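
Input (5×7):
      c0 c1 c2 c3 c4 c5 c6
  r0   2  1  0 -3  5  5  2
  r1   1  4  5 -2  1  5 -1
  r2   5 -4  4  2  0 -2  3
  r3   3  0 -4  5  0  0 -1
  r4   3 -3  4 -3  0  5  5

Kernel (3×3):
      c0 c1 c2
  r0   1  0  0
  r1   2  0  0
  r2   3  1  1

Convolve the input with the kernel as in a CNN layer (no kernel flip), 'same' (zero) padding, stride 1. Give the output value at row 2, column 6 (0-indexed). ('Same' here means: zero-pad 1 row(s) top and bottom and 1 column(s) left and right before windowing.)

0

The receptive field on the zero-padded input at this output position is [5 -1 0 / -2 3 0 / 0 -1 0]. Elementwise product with the kernel and sum: 5·1 + -2·2 + 0·3 + -1·1 + 0·1.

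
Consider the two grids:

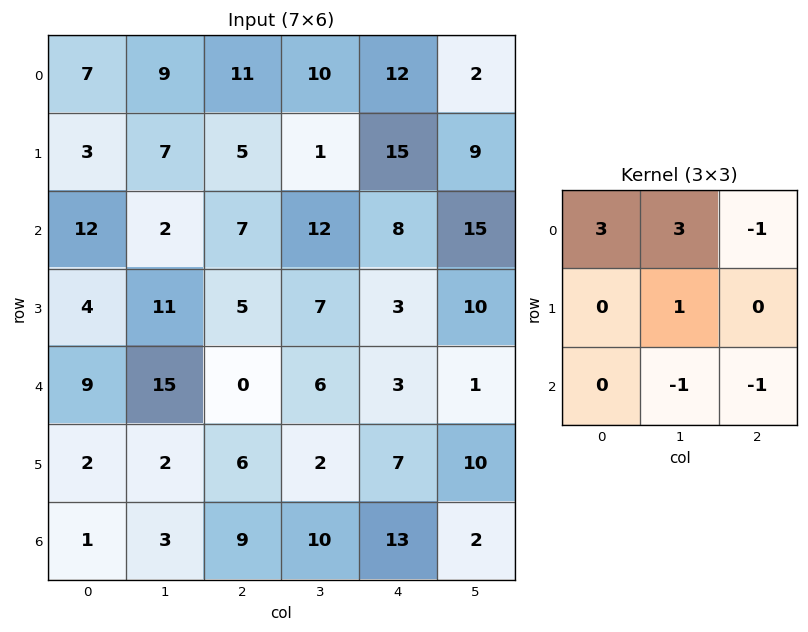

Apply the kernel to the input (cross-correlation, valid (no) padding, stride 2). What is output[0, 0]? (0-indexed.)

The receptive field on the input at this output position is [7 9 11 / 3 7 5 / 12 2 7]. Elementwise product with the kernel and sum: 7·3 + 9·3 + 11·-1 + 7·1 + 2·-1 + 7·-1.

35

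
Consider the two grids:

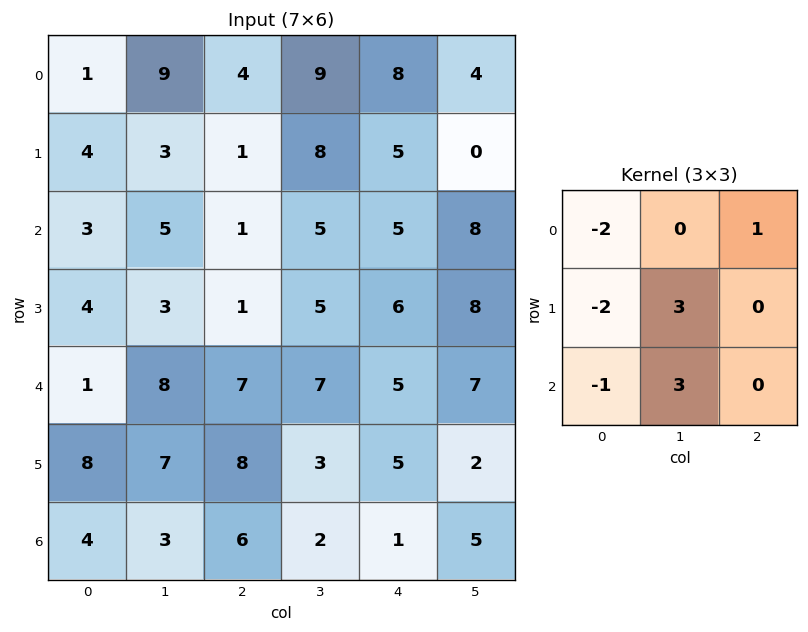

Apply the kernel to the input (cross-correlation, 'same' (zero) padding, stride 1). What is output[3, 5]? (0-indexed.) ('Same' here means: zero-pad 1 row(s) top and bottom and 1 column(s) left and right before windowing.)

The receptive field on the zero-padded input at this output position is [5 8 0 / 6 8 0 / 5 7 0]. Elementwise product with the kernel and sum: 5·-2 + 0·1 + 6·-2 + 8·3 + 5·-1 + 7·3.

18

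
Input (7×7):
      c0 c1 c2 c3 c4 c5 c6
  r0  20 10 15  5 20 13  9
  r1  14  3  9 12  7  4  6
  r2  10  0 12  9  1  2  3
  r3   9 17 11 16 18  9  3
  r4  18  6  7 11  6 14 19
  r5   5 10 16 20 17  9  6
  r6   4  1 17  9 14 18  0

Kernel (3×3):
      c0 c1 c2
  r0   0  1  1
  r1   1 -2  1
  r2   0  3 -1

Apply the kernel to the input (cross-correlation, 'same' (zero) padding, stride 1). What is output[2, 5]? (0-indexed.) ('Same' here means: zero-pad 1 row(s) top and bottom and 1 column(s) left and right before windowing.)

The receptive field on the zero-padded input at this output position is [7 4 6 / 1 2 3 / 18 9 3]. Elementwise product with the kernel and sum: 4·1 + 6·1 + 1·1 + 2·-2 + 3·1 + 9·3 + 3·-1.

34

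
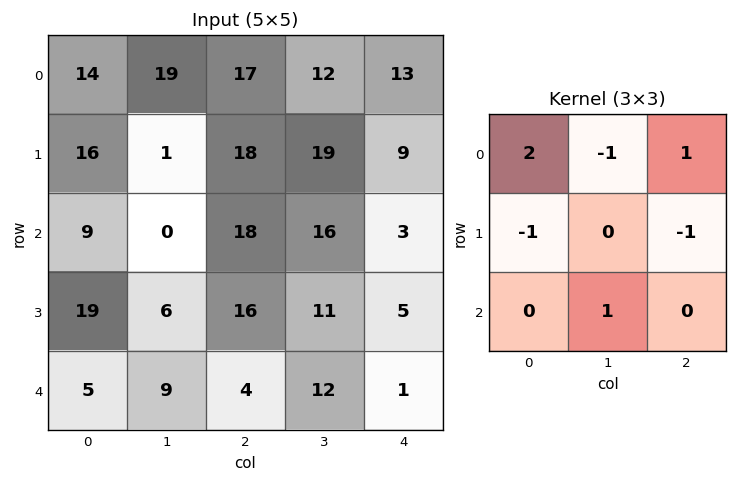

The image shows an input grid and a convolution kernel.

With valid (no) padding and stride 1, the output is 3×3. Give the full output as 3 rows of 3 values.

Output[0,0]: The receptive field on the input at this output position is [14 19 17 / 16 1 18 / 9 0 18]. Elementwise product with the kernel and sum: 14·2 + 19·-1 + 17·1 + 16·-1 + 18·-1 + 0·1.

-8 31 24
28 3 16
10 -15 14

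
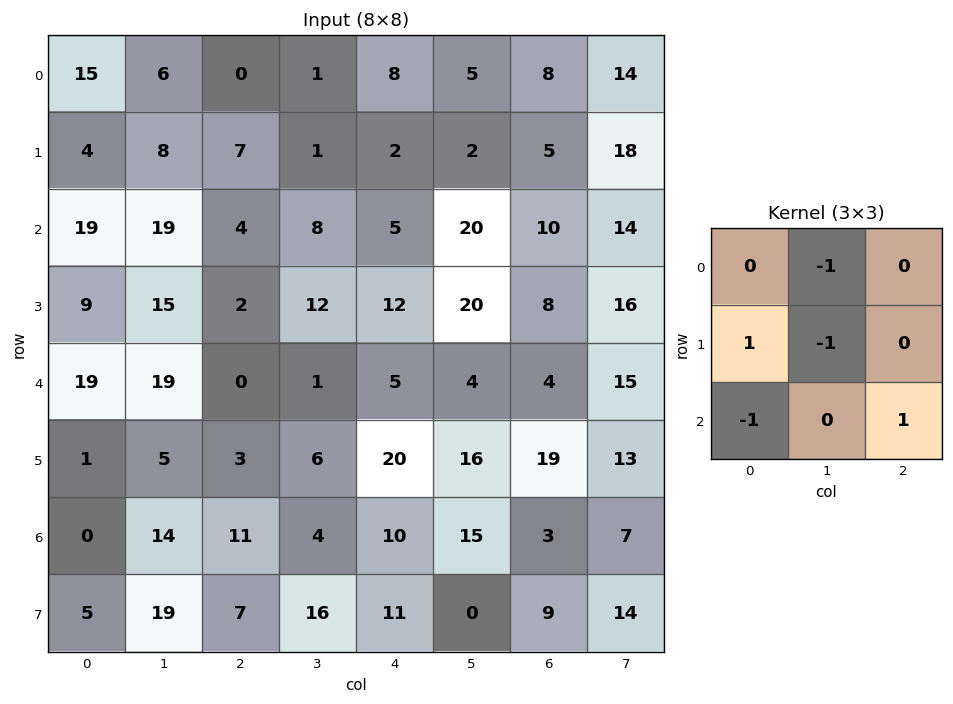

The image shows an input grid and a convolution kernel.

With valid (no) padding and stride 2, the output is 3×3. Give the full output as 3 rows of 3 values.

Output[0,0]: The receptive field on the input at this output position is [15 6 0 / 4 8 7 / 19 19 4]. Elementwise product with the kernel and sum: 6·-1 + 4·1 + 8·-1 + 19·-1 + 4·1.

-25 6 0
-44 -13 -29
-12 -5 -7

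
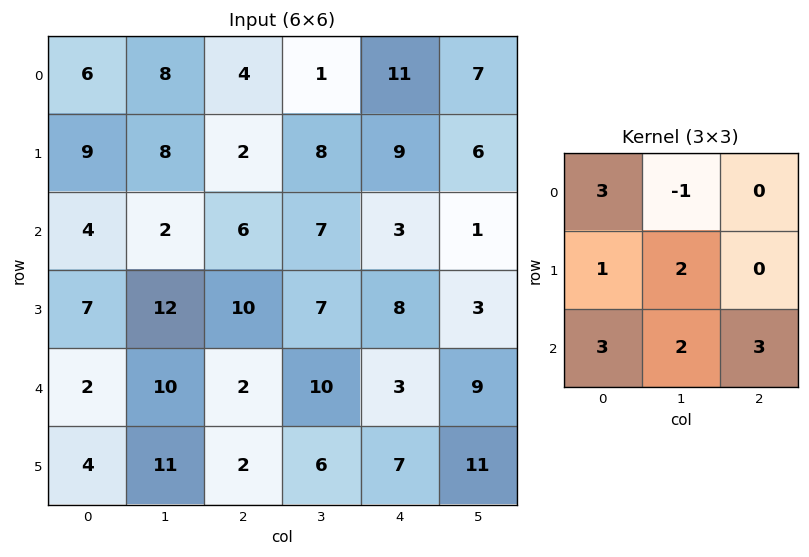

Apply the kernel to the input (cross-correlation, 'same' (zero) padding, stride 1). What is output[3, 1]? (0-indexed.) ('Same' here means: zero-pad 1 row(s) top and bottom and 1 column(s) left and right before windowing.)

73

The receptive field on the zero-padded input at this output position is [4 2 6 / 7 12 10 / 2 10 2]. Elementwise product with the kernel and sum: 4·3 + 2·-1 + 7·1 + 12·2 + 2·3 + 10·2 + 2·3.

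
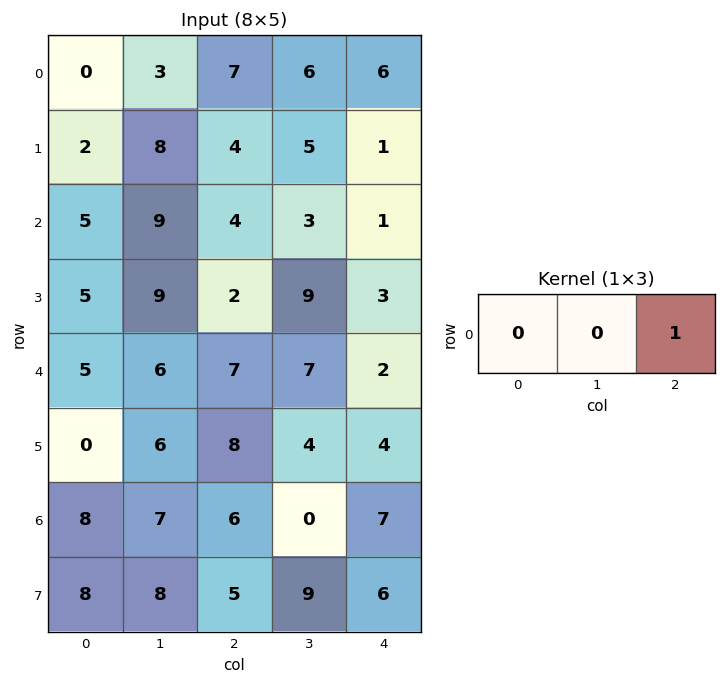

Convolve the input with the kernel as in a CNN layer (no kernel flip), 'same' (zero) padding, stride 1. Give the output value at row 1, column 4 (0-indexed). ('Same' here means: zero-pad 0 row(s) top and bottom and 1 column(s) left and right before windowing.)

0

The receptive field on the zero-padded input at this output position is [5 1 0]. Elementwise product with the kernel and sum: 0·1.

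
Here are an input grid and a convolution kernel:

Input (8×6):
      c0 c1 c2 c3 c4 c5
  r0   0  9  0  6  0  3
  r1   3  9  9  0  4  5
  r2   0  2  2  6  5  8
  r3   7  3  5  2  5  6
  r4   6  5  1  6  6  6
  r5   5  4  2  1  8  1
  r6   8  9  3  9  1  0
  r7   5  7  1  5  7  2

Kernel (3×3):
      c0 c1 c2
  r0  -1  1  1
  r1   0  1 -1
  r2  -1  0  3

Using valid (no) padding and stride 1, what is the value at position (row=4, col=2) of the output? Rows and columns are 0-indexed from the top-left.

The receptive field on the input at this output position is [1 6 6 / 2 1 8 / 3 9 1]. Elementwise product with the kernel and sum: 1·-1 + 6·1 + 6·1 + 1·1 + 8·-1 + 3·-1 + 1·3.

4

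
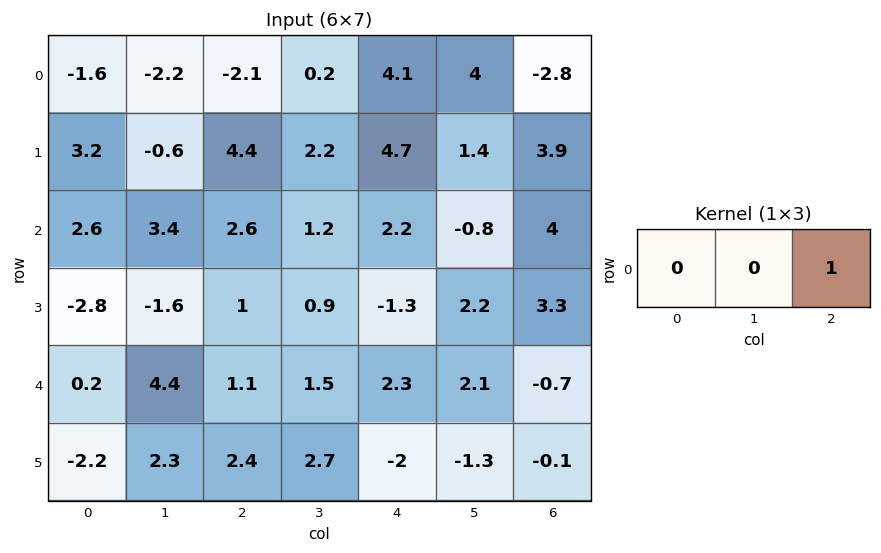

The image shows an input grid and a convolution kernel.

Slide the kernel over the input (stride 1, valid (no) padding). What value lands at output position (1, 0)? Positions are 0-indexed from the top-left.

4.4

The receptive field on the input at this output position is [3.2 -0.6 4.4]. Elementwise product with the kernel and sum: 4.4·1.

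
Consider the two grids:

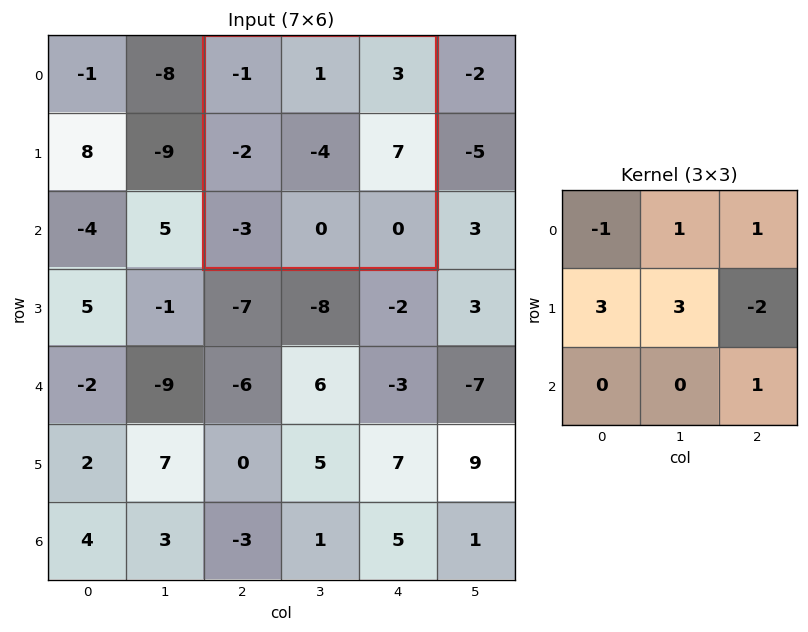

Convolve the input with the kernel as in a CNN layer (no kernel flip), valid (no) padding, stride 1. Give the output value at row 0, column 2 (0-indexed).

The receptive field on the input at this output position is [-1 1 3 / -2 -4 7 / -3 0 0]. Elementwise product with the kernel and sum: -1·-1 + 1·1 + 3·1 + -2·3 + -4·3 + 7·-2 + 0·1.

-27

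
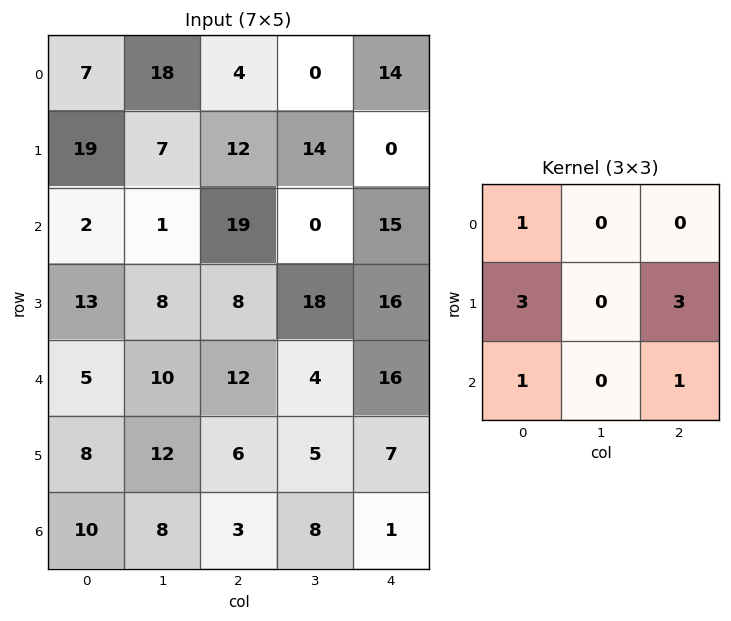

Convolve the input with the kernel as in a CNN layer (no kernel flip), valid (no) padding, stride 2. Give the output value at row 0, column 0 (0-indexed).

The receptive field on the input at this output position is [7 18 4 / 19 7 12 / 2 1 19]. Elementwise product with the kernel and sum: 7·1 + 19·3 + 12·3 + 2·1 + 19·1.

121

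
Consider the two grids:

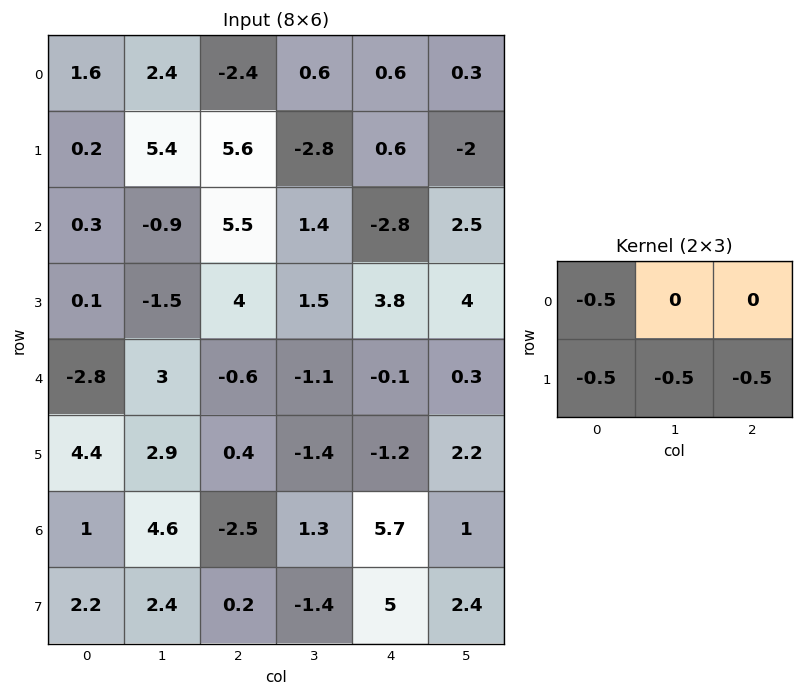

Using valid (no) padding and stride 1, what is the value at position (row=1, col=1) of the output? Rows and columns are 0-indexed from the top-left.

The receptive field on the input at this output position is [5.4 5.6 -2.8 / -0.9 5.5 1.4]. Elementwise product with the kernel and sum: 5.4·-0.5 + -0.9·-0.5 + 5.5·-0.5 + 1.4·-0.5.

-5.7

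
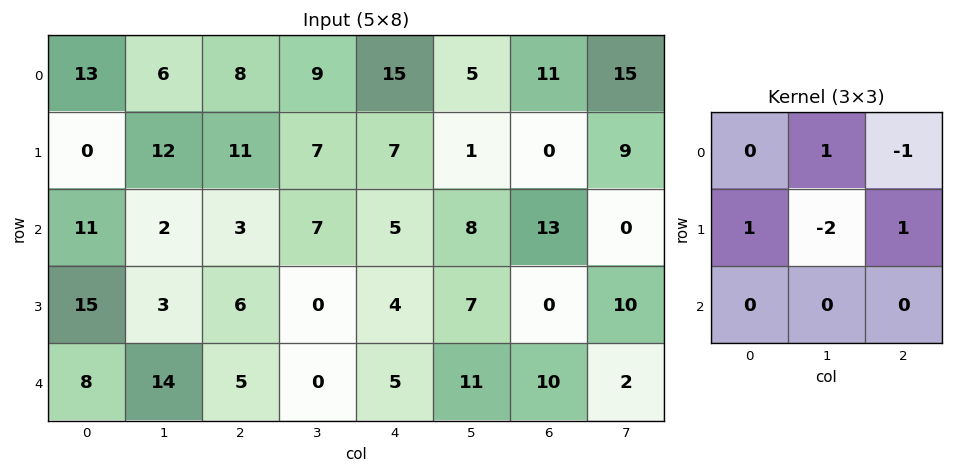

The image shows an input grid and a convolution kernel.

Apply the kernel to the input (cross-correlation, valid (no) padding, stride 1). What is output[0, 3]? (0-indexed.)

4

The receptive field on the input at this output position is [9 15 5 / 7 7 1 / 7 5 8]. Elementwise product with the kernel and sum: 15·1 + 5·-1 + 7·1 + 7·-2 + 1·1.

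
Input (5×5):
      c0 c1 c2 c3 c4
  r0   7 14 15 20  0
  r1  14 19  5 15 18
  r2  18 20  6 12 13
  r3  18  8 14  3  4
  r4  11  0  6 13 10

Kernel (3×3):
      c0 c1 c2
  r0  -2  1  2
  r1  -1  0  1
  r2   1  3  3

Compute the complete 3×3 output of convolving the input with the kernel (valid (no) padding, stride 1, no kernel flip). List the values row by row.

117 97 84
73 48 83
21 42 91

Output[0,0]: The receptive field on the input at this output position is [7 14 15 / 14 19 5 / 18 20 6]. Elementwise product with the kernel and sum: 7·-2 + 14·1 + 15·2 + 14·-1 + 5·1 + 18·1 + 20·3 + 6·3.
Output[0,1]: The receptive field on the input at this output position is [14 15 20 / 19 5 15 / 20 6 12]. Elementwise product with the kernel and sum: 14·-2 + 15·1 + 20·2 + 19·-1 + 15·1 + 20·1 + 6·3 + 12·3.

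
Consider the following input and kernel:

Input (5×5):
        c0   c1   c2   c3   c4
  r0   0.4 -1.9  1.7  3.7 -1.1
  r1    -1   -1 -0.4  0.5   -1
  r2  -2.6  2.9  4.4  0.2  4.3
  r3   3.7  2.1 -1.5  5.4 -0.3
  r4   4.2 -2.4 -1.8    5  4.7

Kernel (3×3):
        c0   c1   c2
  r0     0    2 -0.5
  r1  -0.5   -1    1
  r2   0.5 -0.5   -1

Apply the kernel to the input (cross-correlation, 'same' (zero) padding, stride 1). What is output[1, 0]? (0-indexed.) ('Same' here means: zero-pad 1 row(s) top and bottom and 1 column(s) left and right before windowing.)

0.15

The receptive field on the zero-padded input at this output position is [0 0.4 -1.9 / 0 -1 -1 / 0 -2.6 2.9]. Elementwise product with the kernel and sum: 0.4·2 + -1.9·-0.5 + 0·-0.5 + -1·-1 + -1·1 + 0·0.5 + -2.6·-0.5 + 2.9·-1.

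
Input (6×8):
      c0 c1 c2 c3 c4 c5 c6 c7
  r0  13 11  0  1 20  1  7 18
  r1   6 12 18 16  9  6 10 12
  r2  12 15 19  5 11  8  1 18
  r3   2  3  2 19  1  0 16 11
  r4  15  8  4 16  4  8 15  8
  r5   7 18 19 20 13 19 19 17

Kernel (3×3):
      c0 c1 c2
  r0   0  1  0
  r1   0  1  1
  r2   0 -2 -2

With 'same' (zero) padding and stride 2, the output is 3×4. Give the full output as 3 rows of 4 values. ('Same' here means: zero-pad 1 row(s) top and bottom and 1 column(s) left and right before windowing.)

Output[0,0]: The receptive field on the zero-padded input at this output position is [0 0 0 / 0 13 11 / 0 6 12]. Elementwise product with the kernel and sum: 0·1 + 13·1 + 11·1 + 6·-2 + 12·-2.
Output[0,1]: The receptive field on the zero-padded input at this output position is [0 0 0 / 11 0 1 / 12 18 16]. Elementwise product with the kernel and sum: 0·1 + 0·1 + 1·1 + 18·-2 + 16·-2.

-12 -67 -9 -19
23 0 26 -25
-25 -56 -51 -33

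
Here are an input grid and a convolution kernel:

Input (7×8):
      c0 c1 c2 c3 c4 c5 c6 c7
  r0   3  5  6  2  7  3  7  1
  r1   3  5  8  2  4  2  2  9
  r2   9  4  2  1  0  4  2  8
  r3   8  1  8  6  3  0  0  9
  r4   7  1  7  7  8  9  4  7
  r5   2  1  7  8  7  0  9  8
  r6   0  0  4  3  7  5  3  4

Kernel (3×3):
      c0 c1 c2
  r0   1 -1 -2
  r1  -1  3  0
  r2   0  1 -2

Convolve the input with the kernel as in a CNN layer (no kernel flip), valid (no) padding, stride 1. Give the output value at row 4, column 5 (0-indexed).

The receptive field on the input at this output position is [9 4 7 / 0 9 8 / 5 3 4]. Elementwise product with the kernel and sum: 9·1 + 4·-1 + 7·-2 + 0·-1 + 9·3 + 3·1 + 4·-2.

13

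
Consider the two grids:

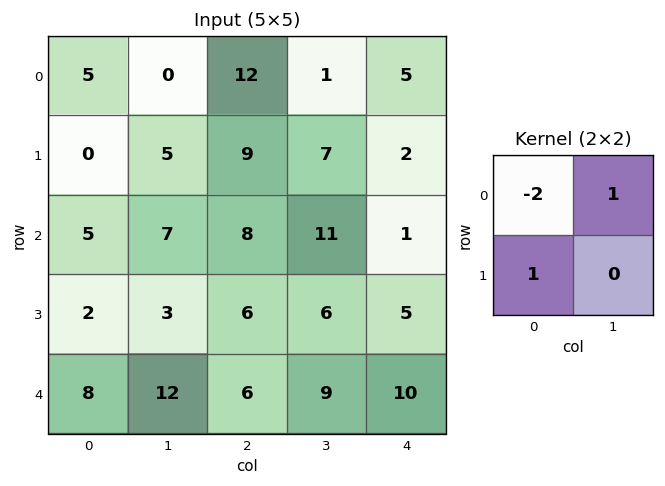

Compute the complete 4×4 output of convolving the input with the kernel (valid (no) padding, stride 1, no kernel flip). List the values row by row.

-10 17 -14 10
10 6 -3 -1
-1 -3 1 -15
7 12 0 2

Output[0,0]: The receptive field on the input at this output position is [5 0 / 0 5]. Elementwise product with the kernel and sum: 5·-2 + 0·1 + 0·1.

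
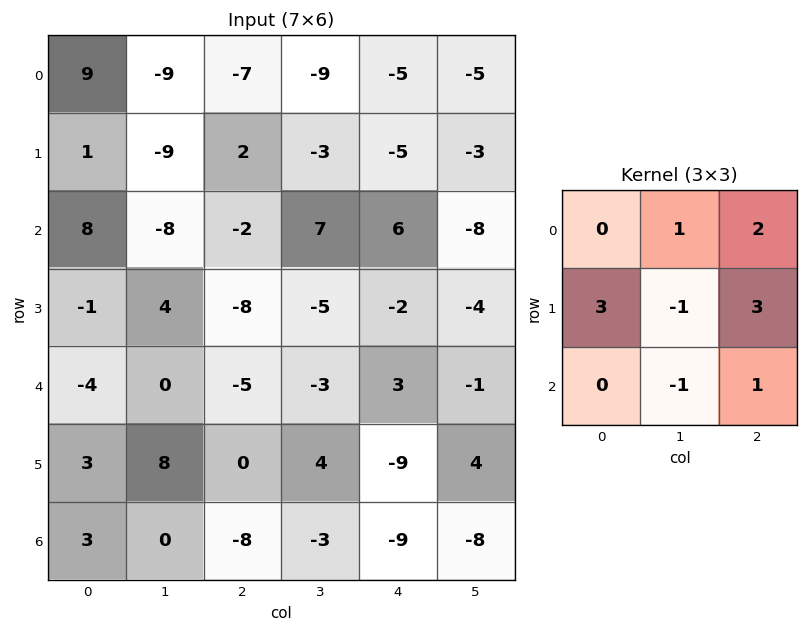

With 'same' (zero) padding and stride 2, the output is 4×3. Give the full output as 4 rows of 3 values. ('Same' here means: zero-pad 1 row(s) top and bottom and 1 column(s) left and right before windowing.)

Output[0,0]: The receptive field on the zero-padded input at this output position is [0 0 0 / 0 9 -9 / 0 1 -9]. Elementwise product with the kernel and sum: 0·1 + 0·2 + 0·3 + 9·-1 + -9·3 + 1·-1 + -9·1.

-46 -52 -35
-44 -2 -22
16 -18 -12
16 7 -25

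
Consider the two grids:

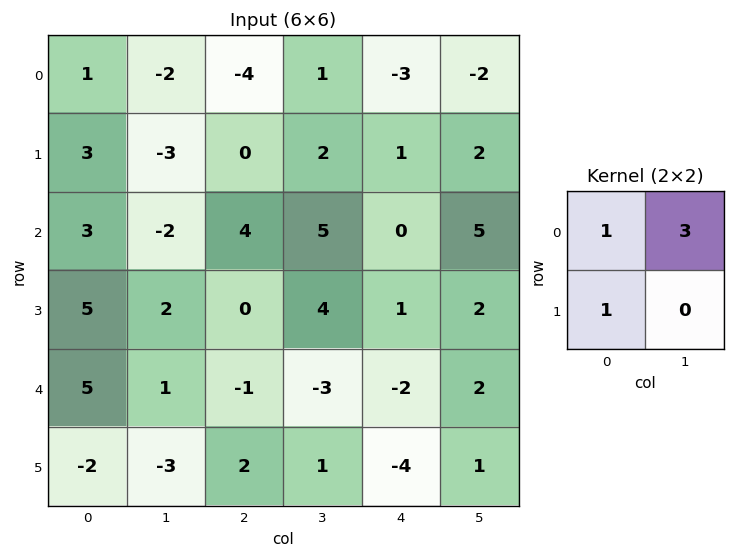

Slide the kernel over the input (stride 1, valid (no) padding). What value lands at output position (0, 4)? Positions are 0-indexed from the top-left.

-8

The receptive field on the input at this output position is [-3 -2 / 1 2]. Elementwise product with the kernel and sum: -3·1 + -2·3 + 1·1.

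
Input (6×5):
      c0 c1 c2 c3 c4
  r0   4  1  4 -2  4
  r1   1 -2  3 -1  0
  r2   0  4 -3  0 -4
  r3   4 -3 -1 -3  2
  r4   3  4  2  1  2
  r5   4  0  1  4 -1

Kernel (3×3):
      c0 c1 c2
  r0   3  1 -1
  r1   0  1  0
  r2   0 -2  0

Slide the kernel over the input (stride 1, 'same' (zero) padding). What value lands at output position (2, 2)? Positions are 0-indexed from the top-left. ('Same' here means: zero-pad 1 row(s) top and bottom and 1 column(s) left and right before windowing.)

The receptive field on the zero-padded input at this output position is [-2 3 -1 / 4 -3 0 / -3 -1 -3]. Elementwise product with the kernel and sum: -2·3 + 3·1 + -1·-1 + -3·1 + -1·-2.

-3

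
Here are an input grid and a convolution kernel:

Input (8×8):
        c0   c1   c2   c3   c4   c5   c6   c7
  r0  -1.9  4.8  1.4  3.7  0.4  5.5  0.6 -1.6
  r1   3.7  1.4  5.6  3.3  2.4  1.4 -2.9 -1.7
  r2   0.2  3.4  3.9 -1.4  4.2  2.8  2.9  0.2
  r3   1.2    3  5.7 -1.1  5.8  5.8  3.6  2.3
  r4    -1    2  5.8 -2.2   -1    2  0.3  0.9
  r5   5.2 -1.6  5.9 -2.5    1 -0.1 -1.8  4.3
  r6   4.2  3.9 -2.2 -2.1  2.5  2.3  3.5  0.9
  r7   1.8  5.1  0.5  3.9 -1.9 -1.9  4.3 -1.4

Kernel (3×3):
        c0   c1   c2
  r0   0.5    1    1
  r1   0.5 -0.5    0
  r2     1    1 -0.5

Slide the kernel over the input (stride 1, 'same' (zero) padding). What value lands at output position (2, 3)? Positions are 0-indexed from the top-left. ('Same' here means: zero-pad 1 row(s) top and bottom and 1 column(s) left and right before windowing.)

12.85

The receptive field on the zero-padded input at this output position is [5.6 3.3 2.4 / 3.9 -1.4 4.2 / 5.7 -1.1 5.8]. Elementwise product with the kernel and sum: 5.6·0.5 + 3.3·1 + 2.4·1 + 3.9·0.5 + -1.4·-0.5 + 5.7·1 + -1.1·1 + 5.8·-0.5.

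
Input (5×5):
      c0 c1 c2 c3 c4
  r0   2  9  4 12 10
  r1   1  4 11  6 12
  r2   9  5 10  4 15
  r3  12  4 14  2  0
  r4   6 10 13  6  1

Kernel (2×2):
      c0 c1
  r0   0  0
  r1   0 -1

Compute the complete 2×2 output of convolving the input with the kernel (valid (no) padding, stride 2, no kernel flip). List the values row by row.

-4 -6
-4 -2

Output[0,0]: The receptive field on the input at this output position is [2 9 / 1 4]. Elementwise product with the kernel and sum: 4·-1.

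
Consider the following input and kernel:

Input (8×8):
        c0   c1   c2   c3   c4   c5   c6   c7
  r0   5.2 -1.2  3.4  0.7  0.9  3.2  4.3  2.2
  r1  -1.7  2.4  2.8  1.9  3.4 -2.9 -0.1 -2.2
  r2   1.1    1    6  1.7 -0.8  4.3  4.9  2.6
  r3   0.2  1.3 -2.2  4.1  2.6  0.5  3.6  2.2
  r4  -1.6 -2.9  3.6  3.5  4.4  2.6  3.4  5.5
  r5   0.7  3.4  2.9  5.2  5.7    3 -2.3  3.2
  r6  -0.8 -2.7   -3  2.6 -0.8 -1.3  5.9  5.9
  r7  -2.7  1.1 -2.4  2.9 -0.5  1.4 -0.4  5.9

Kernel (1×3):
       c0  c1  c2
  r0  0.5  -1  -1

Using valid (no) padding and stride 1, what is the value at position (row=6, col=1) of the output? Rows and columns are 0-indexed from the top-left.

-0.95

The receptive field on the input at this output position is [-2.7 -3 2.6]. Elementwise product with the kernel and sum: -2.7·0.5 + -3·-1 + 2.6·-1.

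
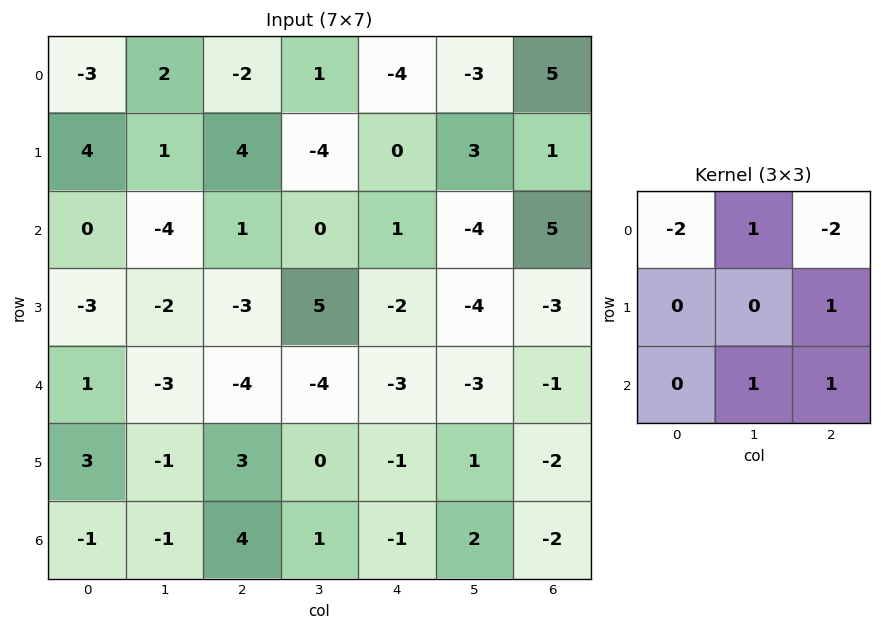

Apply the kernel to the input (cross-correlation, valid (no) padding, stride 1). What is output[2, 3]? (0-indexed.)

-1

The receptive field on the input at this output position is [0 1 -4 / 5 -2 -4 / -4 -3 -3]. Elementwise product with the kernel and sum: 0·-2 + 1·1 + -4·-2 + -4·1 + -3·1 + -3·1.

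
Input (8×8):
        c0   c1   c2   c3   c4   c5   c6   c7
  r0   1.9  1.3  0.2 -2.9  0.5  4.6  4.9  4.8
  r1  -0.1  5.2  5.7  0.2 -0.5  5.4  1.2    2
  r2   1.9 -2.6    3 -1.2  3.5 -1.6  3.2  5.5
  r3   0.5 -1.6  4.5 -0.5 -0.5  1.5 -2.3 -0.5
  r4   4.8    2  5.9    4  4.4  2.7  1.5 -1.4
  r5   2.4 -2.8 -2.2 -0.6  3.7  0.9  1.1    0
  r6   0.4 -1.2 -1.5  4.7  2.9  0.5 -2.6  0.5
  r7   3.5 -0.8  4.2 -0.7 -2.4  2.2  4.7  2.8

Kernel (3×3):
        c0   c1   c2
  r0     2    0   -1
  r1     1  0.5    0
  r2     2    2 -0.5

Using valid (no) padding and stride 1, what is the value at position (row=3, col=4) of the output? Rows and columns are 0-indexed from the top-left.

The receptive field on the input at this output position is [-0.5 1.5 -2.3 / 4.4 2.7 1.5 / 3.7 0.9 1.1]. Elementwise product with the kernel and sum: -0.5·2 + -2.3·-1 + 4.4·1 + 2.7·0.5 + 3.7·2 + 0.9·2 + 1.1·-0.5.

15.7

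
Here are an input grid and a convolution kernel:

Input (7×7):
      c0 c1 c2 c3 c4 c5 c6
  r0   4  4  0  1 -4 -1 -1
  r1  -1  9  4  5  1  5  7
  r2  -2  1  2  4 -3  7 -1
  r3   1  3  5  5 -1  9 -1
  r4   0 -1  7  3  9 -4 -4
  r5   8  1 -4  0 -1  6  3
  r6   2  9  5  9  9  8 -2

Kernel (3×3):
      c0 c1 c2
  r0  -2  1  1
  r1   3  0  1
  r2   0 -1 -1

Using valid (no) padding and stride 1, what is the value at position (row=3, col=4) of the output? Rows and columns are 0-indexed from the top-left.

The receptive field on the input at this output position is [-1 9 -1 / 9 -4 -4 / -1 6 3]. Elementwise product with the kernel and sum: -1·-2 + 9·1 + -1·1 + 9·3 + -4·1 + 6·-1 + 3·-1.

24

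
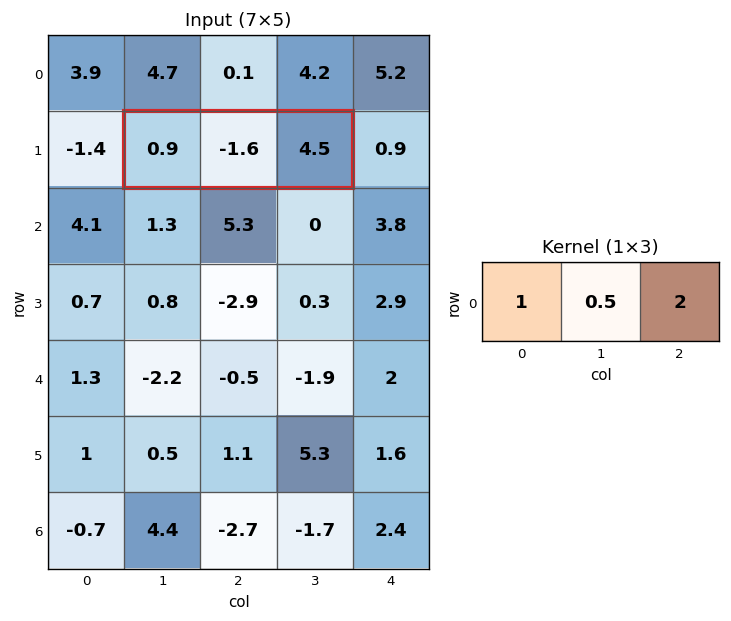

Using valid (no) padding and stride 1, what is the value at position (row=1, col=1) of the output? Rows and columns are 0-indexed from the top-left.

The receptive field on the input at this output position is [0.9 -1.6 4.5]. Elementwise product with the kernel and sum: 0.9·1 + -1.6·0.5 + 4.5·2.

9.1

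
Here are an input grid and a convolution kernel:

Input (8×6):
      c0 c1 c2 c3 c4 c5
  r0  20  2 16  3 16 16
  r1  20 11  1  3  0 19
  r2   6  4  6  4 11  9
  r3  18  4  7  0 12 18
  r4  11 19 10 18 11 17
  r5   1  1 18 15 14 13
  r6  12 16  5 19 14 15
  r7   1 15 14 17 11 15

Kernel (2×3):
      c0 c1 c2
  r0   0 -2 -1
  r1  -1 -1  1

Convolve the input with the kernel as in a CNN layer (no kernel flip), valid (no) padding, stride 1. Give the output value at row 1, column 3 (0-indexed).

-25

The receptive field on the input at this output position is [3 0 19 / 4 11 9]. Elementwise product with the kernel and sum: 0·-2 + 19·-1 + 4·-1 + 11·-1 + 9·1.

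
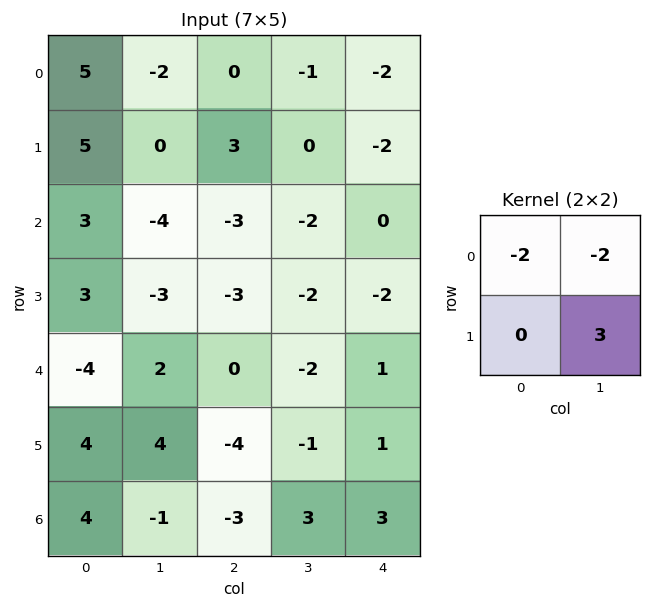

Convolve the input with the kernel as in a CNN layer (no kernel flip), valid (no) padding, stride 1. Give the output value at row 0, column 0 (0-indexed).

The receptive field on the input at this output position is [5 -2 / 5 0]. Elementwise product with the kernel and sum: 5·-2 + -2·-2 + 0·3.

-6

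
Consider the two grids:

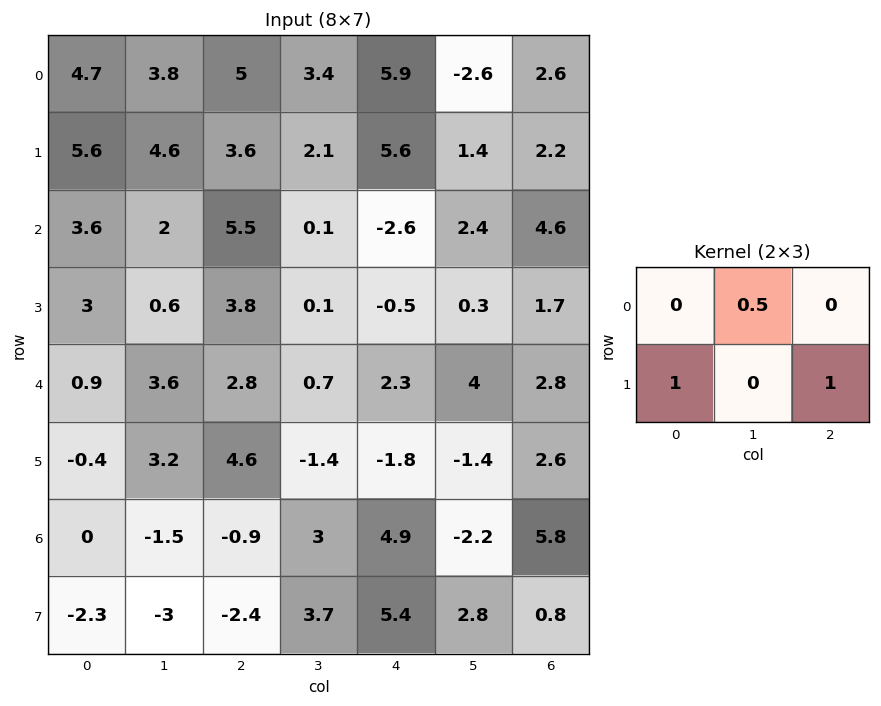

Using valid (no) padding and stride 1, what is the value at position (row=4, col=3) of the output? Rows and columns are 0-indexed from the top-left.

The receptive field on the input at this output position is [0.7 2.3 4 / -1.4 -1.8 -1.4]. Elementwise product with the kernel and sum: 2.3·0.5 + -1.4·1 + -1.4·1.

-1.65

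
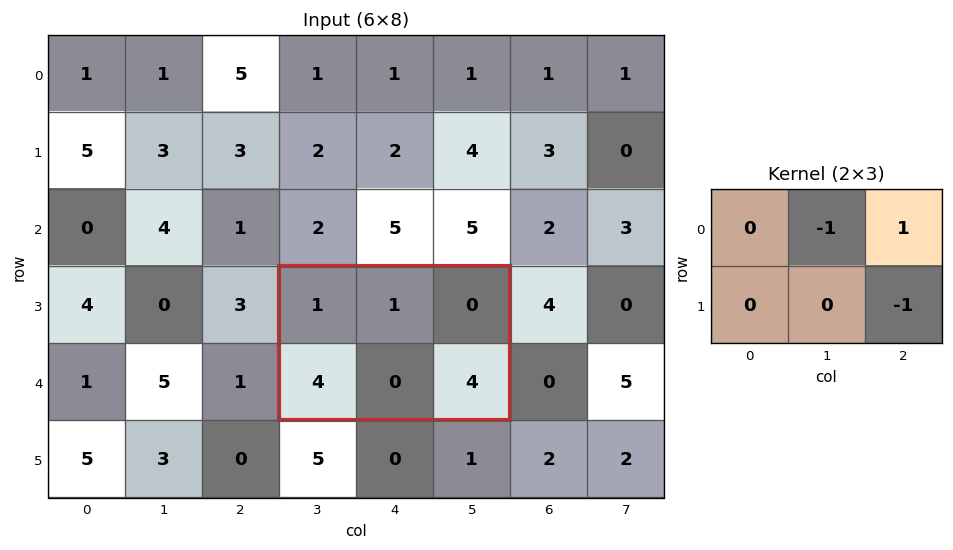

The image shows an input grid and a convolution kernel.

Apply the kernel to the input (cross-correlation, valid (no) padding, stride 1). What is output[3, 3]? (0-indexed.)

-5

The receptive field on the input at this output position is [1 1 0 / 4 0 4]. Elementwise product with the kernel and sum: 1·-1 + 0·1 + 4·-1.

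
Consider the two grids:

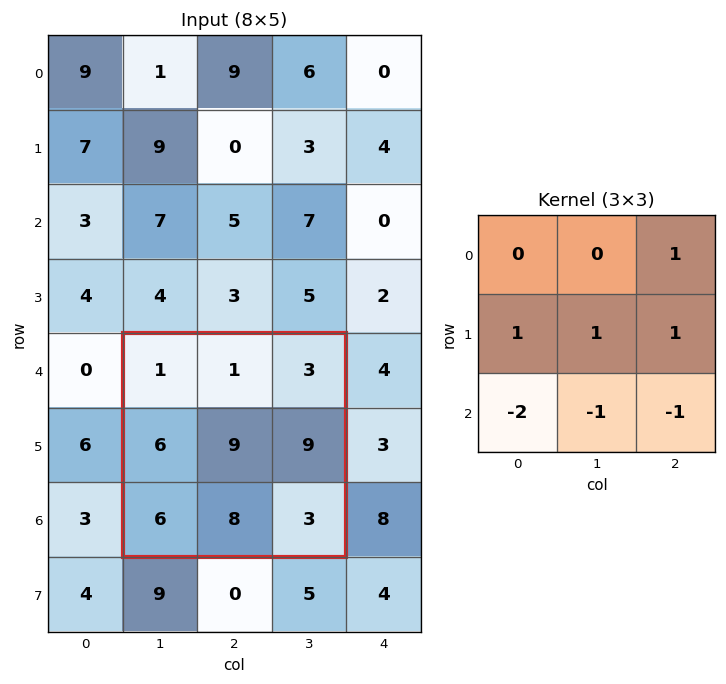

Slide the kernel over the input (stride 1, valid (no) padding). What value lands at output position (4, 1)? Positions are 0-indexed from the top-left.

4

The receptive field on the input at this output position is [1 1 3 / 6 9 9 / 6 8 3]. Elementwise product with the kernel and sum: 3·1 + 6·1 + 9·1 + 9·1 + 6·-2 + 8·-1 + 3·-1.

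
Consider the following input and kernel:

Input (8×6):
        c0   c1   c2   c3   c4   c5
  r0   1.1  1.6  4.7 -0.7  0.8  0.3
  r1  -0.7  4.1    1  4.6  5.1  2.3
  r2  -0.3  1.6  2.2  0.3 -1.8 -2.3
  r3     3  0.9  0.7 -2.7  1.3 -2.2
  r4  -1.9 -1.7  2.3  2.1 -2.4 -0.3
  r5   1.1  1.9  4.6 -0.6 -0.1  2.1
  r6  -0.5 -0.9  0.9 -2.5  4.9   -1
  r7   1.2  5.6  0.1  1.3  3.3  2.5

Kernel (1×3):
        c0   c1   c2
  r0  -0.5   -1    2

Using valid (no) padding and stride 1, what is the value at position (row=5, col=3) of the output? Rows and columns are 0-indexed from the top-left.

4.6

The receptive field on the input at this output position is [-0.6 -0.1 2.1]. Elementwise product with the kernel and sum: -0.6·-0.5 + -0.1·-1 + 2.1·2.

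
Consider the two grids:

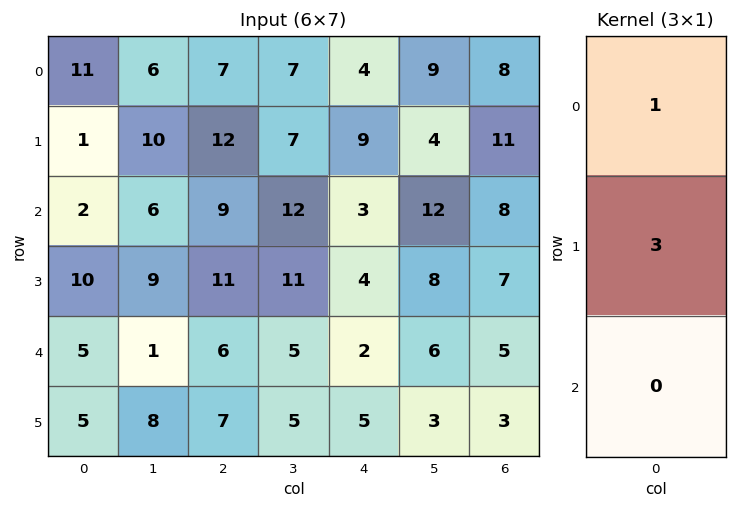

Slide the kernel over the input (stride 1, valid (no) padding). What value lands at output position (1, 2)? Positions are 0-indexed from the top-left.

39

The receptive field on the input at this output position is [12 / 9 / 11]. Elementwise product with the kernel and sum: 12·1 + 9·3.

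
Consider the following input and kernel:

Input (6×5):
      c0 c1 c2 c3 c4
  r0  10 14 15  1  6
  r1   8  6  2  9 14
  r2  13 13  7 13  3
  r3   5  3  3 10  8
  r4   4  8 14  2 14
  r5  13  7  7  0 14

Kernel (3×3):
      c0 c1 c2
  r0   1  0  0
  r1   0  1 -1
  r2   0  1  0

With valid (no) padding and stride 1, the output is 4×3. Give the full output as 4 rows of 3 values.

27 14 23
17 3 22
21 20 11
6 22 -9

Output[0,0]: The receptive field on the input at this output position is [10 14 15 / 8 6 2 / 13 13 7]. Elementwise product with the kernel and sum: 10·1 + 6·1 + 2·-1 + 13·1.
Output[0,1]: The receptive field on the input at this output position is [14 15 1 / 6 2 9 / 13 7 13]. Elementwise product with the kernel and sum: 14·1 + 2·1 + 9·-1 + 7·1.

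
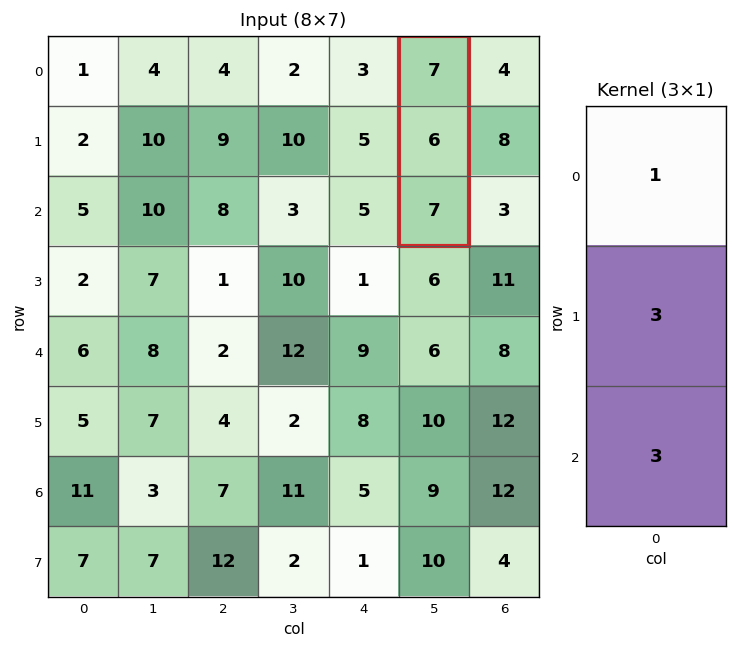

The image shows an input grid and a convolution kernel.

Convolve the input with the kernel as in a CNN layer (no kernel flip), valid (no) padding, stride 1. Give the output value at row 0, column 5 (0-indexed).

46

The receptive field on the input at this output position is [7 / 6 / 7]. Elementwise product with the kernel and sum: 7·1 + 6·3 + 7·3.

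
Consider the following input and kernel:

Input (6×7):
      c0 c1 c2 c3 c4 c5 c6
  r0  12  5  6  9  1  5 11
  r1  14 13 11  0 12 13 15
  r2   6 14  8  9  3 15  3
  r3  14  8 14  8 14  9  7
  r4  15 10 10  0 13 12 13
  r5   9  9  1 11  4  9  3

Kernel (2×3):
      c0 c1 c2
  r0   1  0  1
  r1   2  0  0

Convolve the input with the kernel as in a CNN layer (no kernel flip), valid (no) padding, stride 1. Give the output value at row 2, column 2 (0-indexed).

The receptive field on the input at this output position is [8 9 3 / 14 8 14]. Elementwise product with the kernel and sum: 8·1 + 3·1 + 14·2.

39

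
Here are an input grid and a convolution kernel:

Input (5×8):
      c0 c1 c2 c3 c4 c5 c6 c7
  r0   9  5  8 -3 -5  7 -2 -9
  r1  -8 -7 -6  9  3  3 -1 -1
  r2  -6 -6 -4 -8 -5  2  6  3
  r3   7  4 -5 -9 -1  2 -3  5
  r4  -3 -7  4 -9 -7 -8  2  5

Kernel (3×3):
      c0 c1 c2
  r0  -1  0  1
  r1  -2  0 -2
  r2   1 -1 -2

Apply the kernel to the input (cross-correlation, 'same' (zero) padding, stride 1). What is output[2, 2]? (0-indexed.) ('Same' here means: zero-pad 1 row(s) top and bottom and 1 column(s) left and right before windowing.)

71

The receptive field on the zero-padded input at this output position is [-7 -6 9 / -6 -4 -8 / 4 -5 -9]. Elementwise product with the kernel and sum: -7·-1 + 9·1 + -6·-2 + -8·-2 + 4·1 + -5·-1 + -9·-2.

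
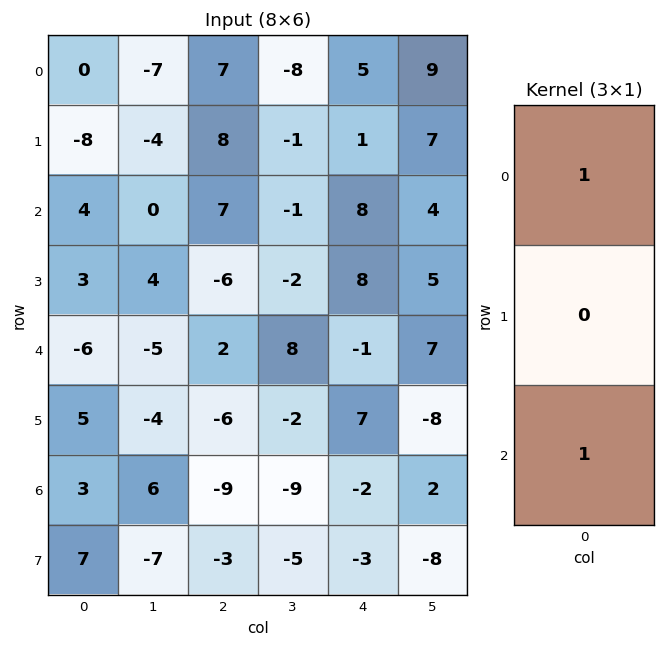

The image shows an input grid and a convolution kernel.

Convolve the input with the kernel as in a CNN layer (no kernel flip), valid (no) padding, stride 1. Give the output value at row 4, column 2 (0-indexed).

The receptive field on the input at this output position is [2 / -6 / -9]. Elementwise product with the kernel and sum: 2·1 + -9·1.

-7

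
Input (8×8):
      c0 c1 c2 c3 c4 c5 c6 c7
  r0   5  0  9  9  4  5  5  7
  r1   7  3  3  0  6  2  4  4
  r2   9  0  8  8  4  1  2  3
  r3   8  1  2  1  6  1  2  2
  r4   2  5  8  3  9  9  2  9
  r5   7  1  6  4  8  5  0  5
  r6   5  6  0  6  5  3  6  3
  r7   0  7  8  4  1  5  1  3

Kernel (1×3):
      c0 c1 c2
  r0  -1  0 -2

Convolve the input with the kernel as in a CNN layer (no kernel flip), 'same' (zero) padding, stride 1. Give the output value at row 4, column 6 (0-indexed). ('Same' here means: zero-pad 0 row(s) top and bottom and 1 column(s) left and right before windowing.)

The receptive field on the zero-padded input at this output position is [9 2 9]. Elementwise product with the kernel and sum: 9·-1 + 9·-2.

-27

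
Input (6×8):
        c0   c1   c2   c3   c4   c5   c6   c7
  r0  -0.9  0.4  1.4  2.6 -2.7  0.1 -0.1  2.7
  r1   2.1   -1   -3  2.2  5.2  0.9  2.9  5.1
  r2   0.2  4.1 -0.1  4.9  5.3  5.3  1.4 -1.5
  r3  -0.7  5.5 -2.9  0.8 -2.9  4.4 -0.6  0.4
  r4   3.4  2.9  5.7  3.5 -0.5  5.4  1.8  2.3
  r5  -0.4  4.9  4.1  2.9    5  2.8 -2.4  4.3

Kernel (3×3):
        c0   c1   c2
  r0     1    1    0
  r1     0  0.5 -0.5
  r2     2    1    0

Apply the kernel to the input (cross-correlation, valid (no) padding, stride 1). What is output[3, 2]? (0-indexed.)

The receptive field on the input at this output position is [-2.9 0.8 -2.9 / 5.7 3.5 -0.5 / 4.1 2.9 5]. Elementwise product with the kernel and sum: -2.9·1 + 0.8·1 + 3.5·0.5 + -0.5·-0.5 + 4.1·2 + 2.9·1.

11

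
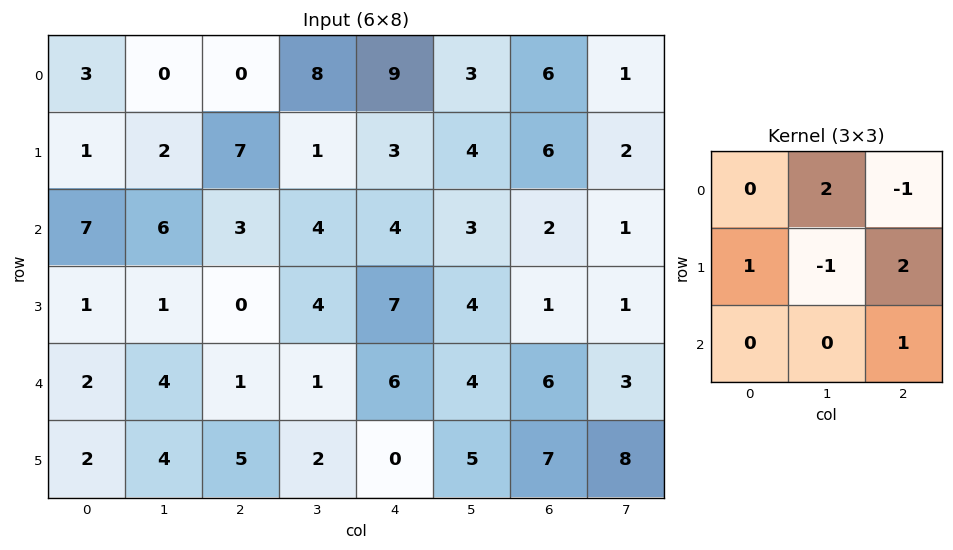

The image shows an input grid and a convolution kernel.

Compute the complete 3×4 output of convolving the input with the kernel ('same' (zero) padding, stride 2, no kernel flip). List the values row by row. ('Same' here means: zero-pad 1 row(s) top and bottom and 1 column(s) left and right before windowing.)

Output[0,0]: The receptive field on the zero-padded input at this output position is [0 0 0 / 0 3 0 / 0 1 2]. Elementwise product with the kernel and sum: 0·2 + 0·-1 + 0·1 + 3·-1 + 0·2 + 2·1.
Output[0,1]: The receptive field on the zero-padded input at this output position is [0 0 0 / 0 0 8 / 2 7 1]. Elementwise product with the kernel and sum: 0·2 + 0·-1 + 0·1 + 0·-1 + 8·2 + 1·1.

-1 17 9 1
6 28 12 14
11 3 18 13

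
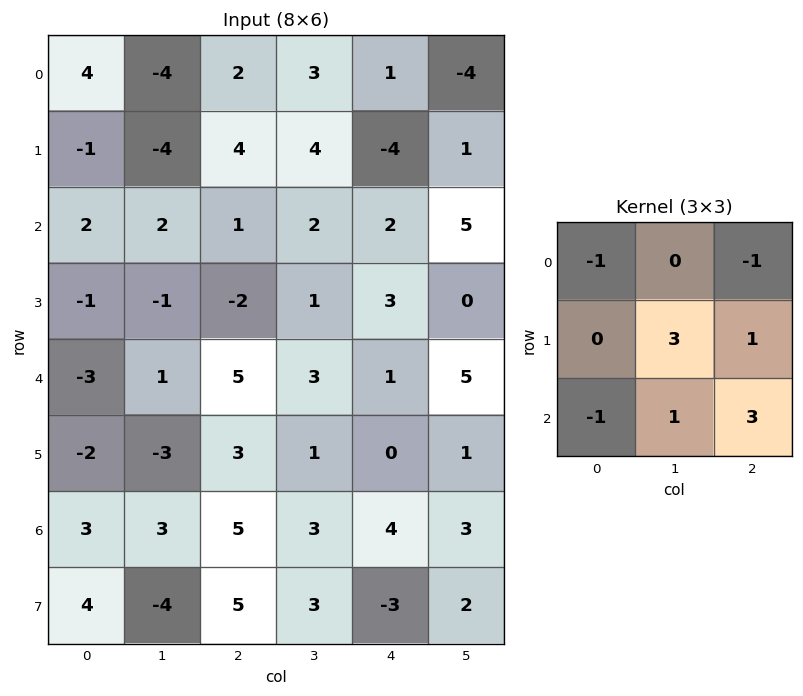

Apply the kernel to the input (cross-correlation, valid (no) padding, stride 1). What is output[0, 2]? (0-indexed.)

12

The receptive field on the input at this output position is [2 3 1 / 4 4 -4 / 1 2 2]. Elementwise product with the kernel and sum: 2·-1 + 1·-1 + 4·3 + -4·1 + 1·-1 + 2·1 + 2·3.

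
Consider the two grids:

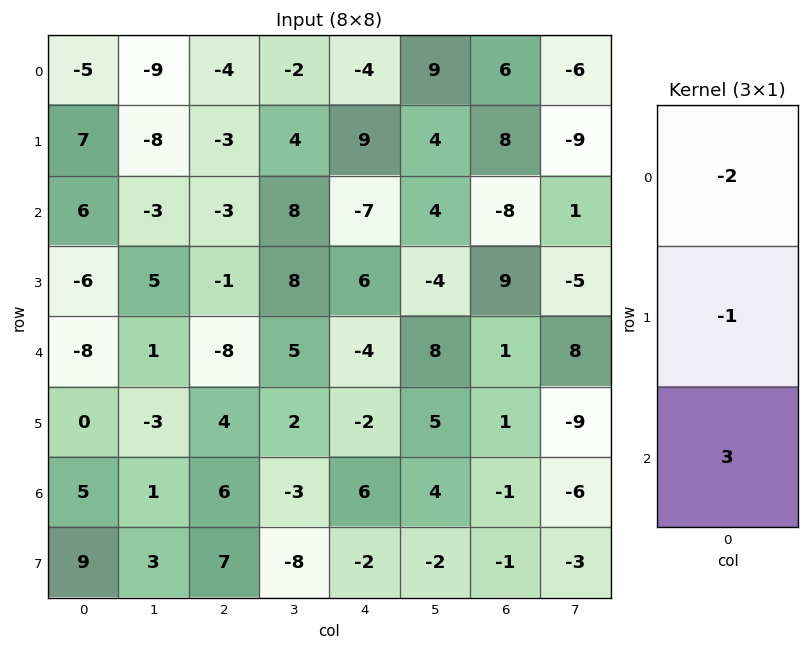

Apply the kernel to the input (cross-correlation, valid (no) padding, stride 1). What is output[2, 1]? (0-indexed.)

The receptive field on the input at this output position is [-3 / 5 / 1]. Elementwise product with the kernel and sum: -3·-2 + 5·-1 + 1·3.

4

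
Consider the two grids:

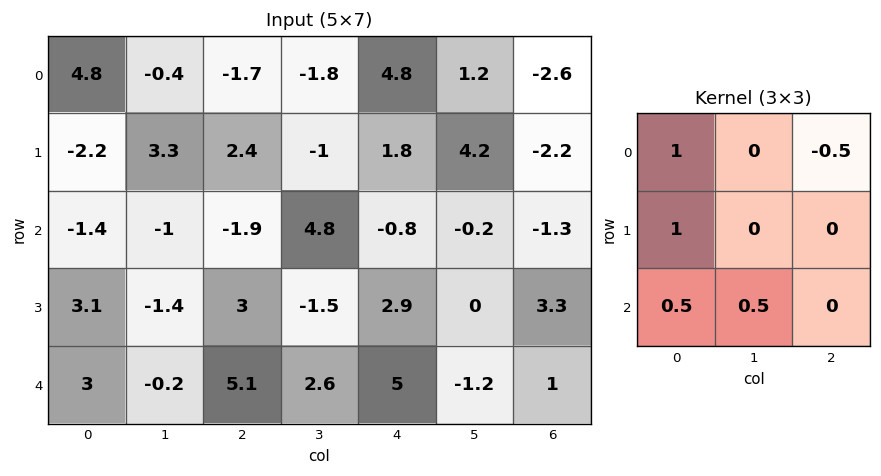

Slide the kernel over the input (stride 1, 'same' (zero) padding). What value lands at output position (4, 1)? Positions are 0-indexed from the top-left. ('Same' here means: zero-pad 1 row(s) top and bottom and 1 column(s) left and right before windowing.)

The receptive field on the zero-padded input at this output position is [3.1 -1.4 3 / 3 -0.2 5.1 / 0 0 0]. Elementwise product with the kernel and sum: 3.1·1 + 3·-0.5 + 3·1 + 0·0.5 + 0·0.5.

4.6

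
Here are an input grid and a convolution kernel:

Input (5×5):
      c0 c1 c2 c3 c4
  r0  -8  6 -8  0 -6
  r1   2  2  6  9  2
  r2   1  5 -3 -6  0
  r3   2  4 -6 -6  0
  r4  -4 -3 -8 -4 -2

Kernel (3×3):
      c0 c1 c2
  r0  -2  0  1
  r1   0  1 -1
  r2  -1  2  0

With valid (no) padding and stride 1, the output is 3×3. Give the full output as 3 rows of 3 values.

Output[0,0]: The receptive field on the input at this output position is [-8 6 -8 / 2 2 6 / 1 5 -3]. Elementwise product with the kernel and sum: -8·-2 + -8·1 + 2·1 + 6·-1 + 1·-1 + 5·2.

13 -26 8
16 -8 -22
3 -29 0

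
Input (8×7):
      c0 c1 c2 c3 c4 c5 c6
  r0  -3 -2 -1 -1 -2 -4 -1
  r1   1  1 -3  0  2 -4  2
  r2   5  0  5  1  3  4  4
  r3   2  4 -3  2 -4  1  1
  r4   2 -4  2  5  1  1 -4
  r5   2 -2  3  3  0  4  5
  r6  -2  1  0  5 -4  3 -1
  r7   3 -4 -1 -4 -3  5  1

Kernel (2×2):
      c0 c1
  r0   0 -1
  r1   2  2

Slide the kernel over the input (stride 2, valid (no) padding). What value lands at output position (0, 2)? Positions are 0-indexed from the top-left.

0

The receptive field on the input at this output position is [-2 -4 / 2 -4]. Elementwise product with the kernel and sum: -4·-1 + 2·2 + -4·2.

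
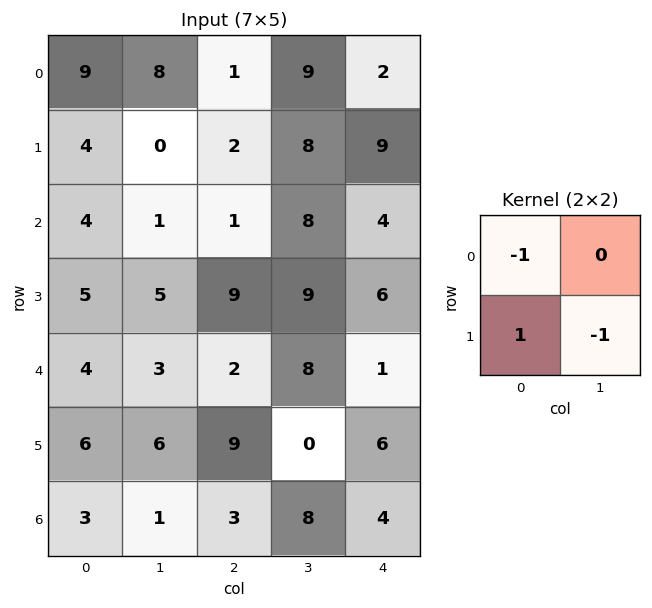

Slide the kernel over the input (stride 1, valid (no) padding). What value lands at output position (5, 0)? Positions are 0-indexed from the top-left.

The receptive field on the input at this output position is [6 6 / 3 1]. Elementwise product with the kernel and sum: 6·-1 + 3·1 + 1·-1.

-4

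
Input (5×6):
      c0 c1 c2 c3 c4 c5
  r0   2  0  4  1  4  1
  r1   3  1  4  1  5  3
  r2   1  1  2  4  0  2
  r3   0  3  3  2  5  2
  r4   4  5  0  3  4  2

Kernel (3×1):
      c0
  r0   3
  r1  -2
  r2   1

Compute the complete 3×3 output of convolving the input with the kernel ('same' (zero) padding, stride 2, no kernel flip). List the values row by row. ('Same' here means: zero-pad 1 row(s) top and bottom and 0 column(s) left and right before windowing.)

Output[0,0]: The receptive field on the zero-padded input at this output position is [0 / 2 / 3]. Elementwise product with the kernel and sum: 0·3 + 2·-2 + 3·1.
Output[0,1]: The receptive field on the zero-padded input at this output position is [0 / 4 / 4]. Elementwise product with the kernel and sum: 0·3 + 4·-2 + 4·1.

-1 -4 -3
7 11 20
-8 9 7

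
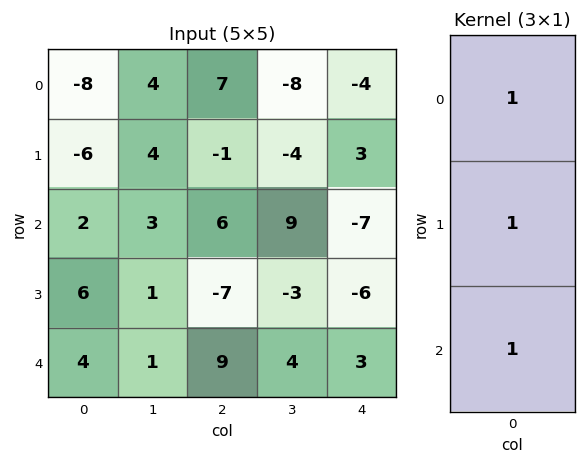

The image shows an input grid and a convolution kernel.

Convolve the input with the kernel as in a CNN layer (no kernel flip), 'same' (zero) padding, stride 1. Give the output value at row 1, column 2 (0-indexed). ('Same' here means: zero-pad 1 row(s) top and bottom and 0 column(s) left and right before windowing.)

The receptive field on the zero-padded input at this output position is [7 / -1 / 6]. Elementwise product with the kernel and sum: 7·1 + -1·1 + 6·1.

12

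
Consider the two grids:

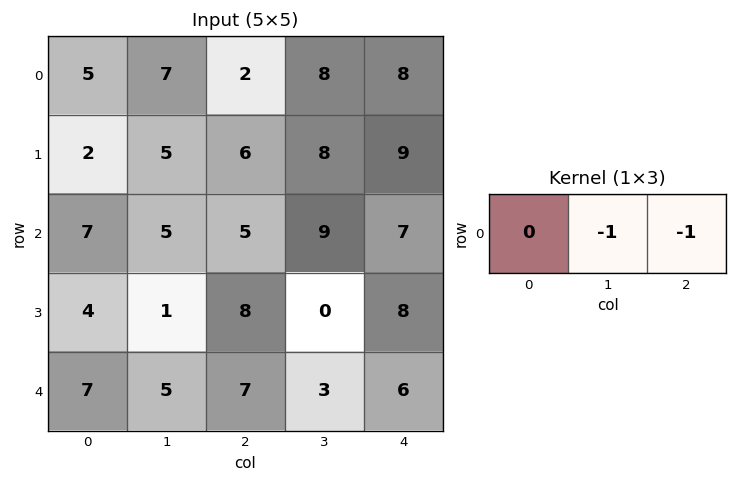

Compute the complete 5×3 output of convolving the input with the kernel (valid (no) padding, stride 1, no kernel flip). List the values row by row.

Output[0,0]: The receptive field on the input at this output position is [5 7 2]. Elementwise product with the kernel and sum: 7·-1 + 2·-1.

-9 -10 -16
-11 -14 -17
-10 -14 -16
-9 -8 -8
-12 -10 -9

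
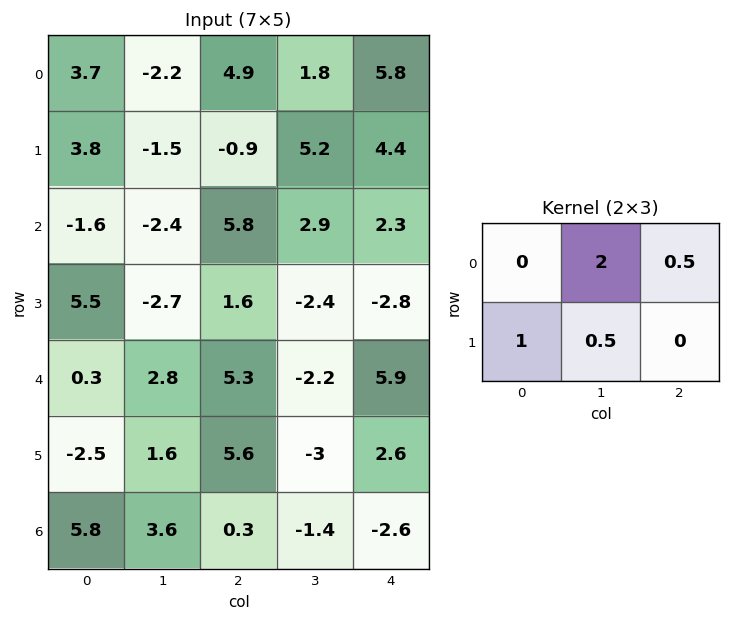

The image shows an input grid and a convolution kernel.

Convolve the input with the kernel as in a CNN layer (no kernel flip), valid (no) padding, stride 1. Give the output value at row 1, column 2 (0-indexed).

The receptive field on the input at this output position is [-0.9 5.2 4.4 / 5.8 2.9 2.3]. Elementwise product with the kernel and sum: 5.2·2 + 4.4·0.5 + 5.8·1 + 2.9·0.5.

19.85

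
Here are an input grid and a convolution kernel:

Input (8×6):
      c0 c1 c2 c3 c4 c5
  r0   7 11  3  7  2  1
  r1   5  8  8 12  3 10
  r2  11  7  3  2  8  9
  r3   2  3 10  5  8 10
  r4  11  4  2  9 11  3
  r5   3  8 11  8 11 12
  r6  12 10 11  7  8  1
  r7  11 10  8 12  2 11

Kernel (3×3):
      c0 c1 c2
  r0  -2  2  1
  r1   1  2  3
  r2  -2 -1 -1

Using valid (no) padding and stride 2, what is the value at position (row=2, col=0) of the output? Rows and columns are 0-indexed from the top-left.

-5

The receptive field on the input at this output position is [11 4 2 / 3 8 11 / 12 10 11]. Elementwise product with the kernel and sum: 11·-2 + 4·2 + 2·1 + 3·1 + 8·2 + 11·3 + 12·-2 + 10·-1 + 11·-1.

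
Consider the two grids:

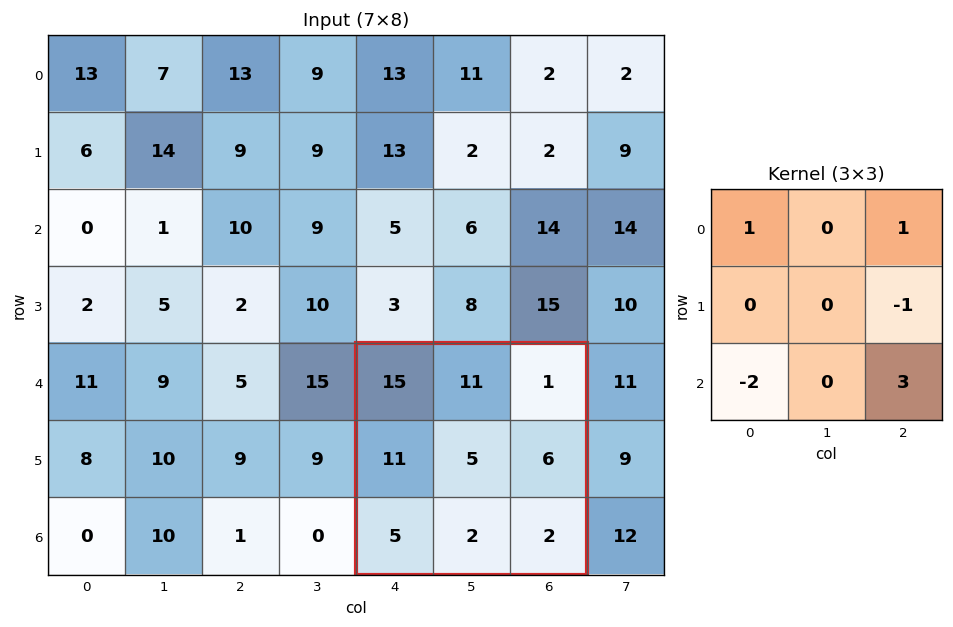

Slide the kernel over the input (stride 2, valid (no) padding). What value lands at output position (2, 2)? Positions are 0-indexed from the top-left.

6

The receptive field on the input at this output position is [15 11 1 / 11 5 6 / 5 2 2]. Elementwise product with the kernel and sum: 15·1 + 1·1 + 6·-1 + 5·-2 + 2·3.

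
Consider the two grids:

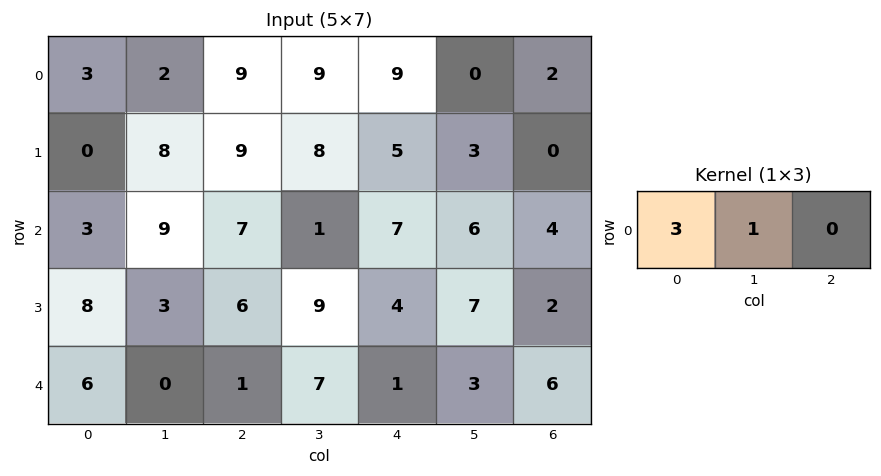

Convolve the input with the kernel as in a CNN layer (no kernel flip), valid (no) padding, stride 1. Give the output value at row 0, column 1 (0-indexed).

The receptive field on the input at this output position is [2 9 9]. Elementwise product with the kernel and sum: 2·3 + 9·1.

15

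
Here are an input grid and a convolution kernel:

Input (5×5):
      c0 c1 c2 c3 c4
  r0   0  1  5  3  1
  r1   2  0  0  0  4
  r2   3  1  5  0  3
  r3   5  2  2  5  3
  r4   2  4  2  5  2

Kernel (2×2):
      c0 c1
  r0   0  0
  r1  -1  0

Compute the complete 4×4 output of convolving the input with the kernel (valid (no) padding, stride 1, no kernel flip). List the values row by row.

Output[0,0]: The receptive field on the input at this output position is [0 1 / 2 0]. Elementwise product with the kernel and sum: 2·-1.
Output[0,1]: The receptive field on the input at this output position is [1 5 / 0 0]. Elementwise product with the kernel and sum: 0·-1.

-2 0 0 0
-3 -1 -5 0
-5 -2 -2 -5
-2 -4 -2 -5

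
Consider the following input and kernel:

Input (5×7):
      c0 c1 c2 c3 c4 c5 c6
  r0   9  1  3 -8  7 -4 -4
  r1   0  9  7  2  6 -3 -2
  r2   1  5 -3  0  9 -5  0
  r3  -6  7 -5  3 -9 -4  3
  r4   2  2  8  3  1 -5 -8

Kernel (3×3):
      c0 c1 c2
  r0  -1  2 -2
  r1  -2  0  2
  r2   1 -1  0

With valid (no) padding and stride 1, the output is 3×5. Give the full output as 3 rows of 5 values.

-3 15 -38 11 -9
-17 3 1 18 -31
17 -25 -18 16 11

Output[0,0]: The receptive field on the input at this output position is [9 1 3 / 0 9 7 / 1 5 -3]. Elementwise product with the kernel and sum: 9·-1 + 1·2 + 3·-2 + 0·-2 + 7·2 + 1·1 + 5·-1.
Output[0,1]: The receptive field on the input at this output position is [1 3 -8 / 9 7 2 / 5 -3 0]. Elementwise product with the kernel and sum: 1·-1 + 3·2 + -8·-2 + 9·-2 + 2·2 + 5·1 + -3·-1.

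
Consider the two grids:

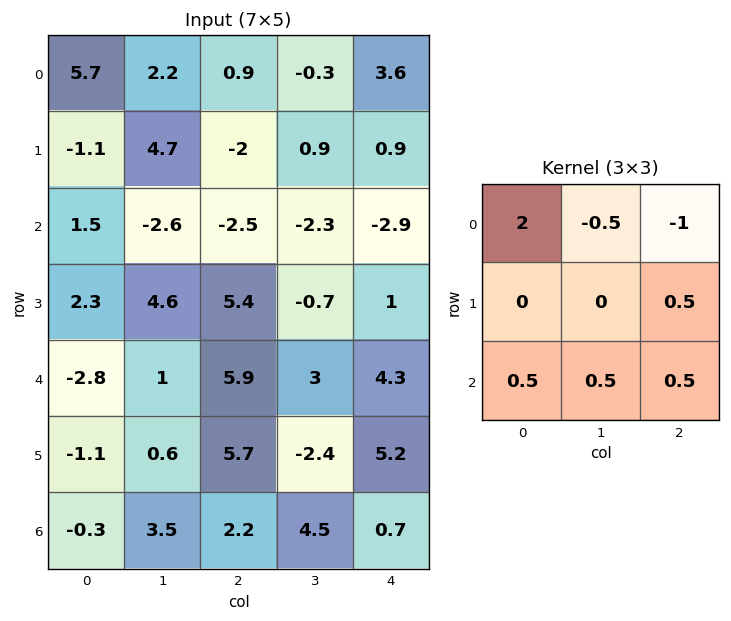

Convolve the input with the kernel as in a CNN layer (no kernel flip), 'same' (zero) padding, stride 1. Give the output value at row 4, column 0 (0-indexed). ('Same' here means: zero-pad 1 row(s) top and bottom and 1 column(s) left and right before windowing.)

-5.5

The receptive field on the zero-padded input at this output position is [0 2.3 4.6 / 0 -2.8 1 / 0 -1.1 0.6]. Elementwise product with the kernel and sum: 0·2 + 2.3·-0.5 + 4.6·-1 + 1·0.5 + 0·0.5 + -1.1·0.5 + 0.6·0.5.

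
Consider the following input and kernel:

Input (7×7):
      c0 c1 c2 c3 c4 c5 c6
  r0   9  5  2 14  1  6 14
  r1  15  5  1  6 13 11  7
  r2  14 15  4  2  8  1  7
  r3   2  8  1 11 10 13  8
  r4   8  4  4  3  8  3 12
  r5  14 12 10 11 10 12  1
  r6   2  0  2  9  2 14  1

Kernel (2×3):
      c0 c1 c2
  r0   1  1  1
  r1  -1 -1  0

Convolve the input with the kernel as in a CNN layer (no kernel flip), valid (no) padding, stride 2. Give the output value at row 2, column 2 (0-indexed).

1

The receptive field on the input at this output position is [8 3 12 / 10 12 1]. Elementwise product with the kernel and sum: 8·1 + 3·1 + 12·1 + 10·-1 + 12·-1.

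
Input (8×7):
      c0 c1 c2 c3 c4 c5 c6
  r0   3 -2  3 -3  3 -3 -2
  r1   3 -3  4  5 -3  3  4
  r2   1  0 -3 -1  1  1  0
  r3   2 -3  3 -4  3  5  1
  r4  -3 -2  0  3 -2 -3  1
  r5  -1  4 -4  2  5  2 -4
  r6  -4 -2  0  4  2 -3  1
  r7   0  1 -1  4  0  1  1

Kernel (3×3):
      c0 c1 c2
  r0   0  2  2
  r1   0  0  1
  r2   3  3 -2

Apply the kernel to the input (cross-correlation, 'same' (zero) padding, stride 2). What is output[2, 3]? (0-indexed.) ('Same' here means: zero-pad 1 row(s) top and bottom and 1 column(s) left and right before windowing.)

The receptive field on the zero-padded input at this output position is [5 1 0 / -3 1 0 / 2 -4 0]. Elementwise product with the kernel and sum: 1·2 + 0·2 + 0·1 + 2·3 + -4·3 + 0·-2.

-4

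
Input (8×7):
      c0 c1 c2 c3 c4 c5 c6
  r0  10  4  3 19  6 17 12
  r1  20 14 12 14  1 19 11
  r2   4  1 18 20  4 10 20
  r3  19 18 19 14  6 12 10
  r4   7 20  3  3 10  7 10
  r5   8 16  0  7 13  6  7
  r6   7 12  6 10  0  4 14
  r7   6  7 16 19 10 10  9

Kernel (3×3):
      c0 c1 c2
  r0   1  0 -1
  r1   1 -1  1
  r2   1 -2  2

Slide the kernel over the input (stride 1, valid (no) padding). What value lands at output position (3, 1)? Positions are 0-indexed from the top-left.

54

The receptive field on the input at this output position is [18 19 14 / 20 3 3 / 16 0 7]. Elementwise product with the kernel and sum: 18·1 + 14·-1 + 20·1 + 3·-1 + 3·1 + 16·1 + 0·-2 + 7·2.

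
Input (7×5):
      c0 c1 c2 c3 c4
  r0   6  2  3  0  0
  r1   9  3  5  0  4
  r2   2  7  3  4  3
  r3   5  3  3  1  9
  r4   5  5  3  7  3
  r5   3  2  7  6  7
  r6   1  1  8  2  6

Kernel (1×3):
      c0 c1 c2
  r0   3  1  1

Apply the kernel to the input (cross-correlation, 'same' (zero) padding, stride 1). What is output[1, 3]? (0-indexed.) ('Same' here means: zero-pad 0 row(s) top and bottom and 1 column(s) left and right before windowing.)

19

The receptive field on the zero-padded input at this output position is [5 0 4]. Elementwise product with the kernel and sum: 5·3 + 0·1 + 4·1.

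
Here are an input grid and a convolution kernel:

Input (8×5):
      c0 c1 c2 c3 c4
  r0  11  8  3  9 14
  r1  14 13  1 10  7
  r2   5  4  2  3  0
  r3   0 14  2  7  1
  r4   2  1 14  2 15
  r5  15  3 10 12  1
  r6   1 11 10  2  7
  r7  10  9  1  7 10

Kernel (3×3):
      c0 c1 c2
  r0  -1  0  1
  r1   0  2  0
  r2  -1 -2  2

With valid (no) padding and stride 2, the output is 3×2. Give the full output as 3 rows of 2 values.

Output[0,0]: The receptive field on the input at this output position is [11 8 3 / 14 13 1 / 5 4 2]. Elementwise product with the kernel and sum: 11·-1 + 3·1 + 13·2 + 5·-1 + 4·-2 + 2·2.
Output[0,1]: The receptive field on the input at this output position is [3 9 14 / 1 10 7 / 2 3 0]. Elementwise product with the kernel and sum: 3·-1 + 14·1 + 10·2 + 2·-1 + 3·-2 + 0·2.

9 23
49 24
15 25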